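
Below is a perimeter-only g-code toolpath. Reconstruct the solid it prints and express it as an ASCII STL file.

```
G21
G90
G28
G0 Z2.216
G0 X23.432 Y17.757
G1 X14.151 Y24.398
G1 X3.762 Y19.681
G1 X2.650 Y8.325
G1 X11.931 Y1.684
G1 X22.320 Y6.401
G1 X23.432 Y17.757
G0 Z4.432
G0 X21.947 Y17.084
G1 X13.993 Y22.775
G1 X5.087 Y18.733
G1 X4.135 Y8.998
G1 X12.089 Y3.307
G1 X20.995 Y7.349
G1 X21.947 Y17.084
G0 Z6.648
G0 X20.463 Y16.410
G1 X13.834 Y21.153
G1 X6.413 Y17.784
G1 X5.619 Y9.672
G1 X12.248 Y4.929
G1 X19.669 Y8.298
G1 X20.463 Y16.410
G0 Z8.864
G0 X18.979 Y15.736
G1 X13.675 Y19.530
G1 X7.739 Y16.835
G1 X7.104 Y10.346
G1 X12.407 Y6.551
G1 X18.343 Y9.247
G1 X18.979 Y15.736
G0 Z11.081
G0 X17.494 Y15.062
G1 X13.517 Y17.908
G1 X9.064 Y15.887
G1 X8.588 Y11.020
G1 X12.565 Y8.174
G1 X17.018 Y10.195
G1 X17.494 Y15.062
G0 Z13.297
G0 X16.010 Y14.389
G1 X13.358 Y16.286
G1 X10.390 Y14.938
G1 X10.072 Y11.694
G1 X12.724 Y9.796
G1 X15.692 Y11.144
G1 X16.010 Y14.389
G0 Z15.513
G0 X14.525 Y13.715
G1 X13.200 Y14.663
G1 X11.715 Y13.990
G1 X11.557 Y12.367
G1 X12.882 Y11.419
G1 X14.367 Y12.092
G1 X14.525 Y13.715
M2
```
solid part
  facet normal 0.0000 0.0000 -1.0000
    outer loop
      vertex 2.436 20.630 0.000
      vertex 14.310 26.020 0.000
      vertex 24.916 18.431 0.000
    endloop
  endfacet
  facet normal 0.0000 0.0000 -1.0000
    outer loop
      vertex 1.166 7.651 0.000
      vertex 2.436 20.630 0.000
      vertex 24.916 18.431 0.000
    endloop
  endfacet
  facet normal 0.0000 0.0000 -1.0000
    outer loop
      vertex 11.772 0.062 0.000
      vertex 1.166 7.651 0.000
      vertex 24.916 18.431 0.000
    endloop
  endfacet
  facet normal 0.0000 0.0000 -1.0000
    outer loop
      vertex 23.646 5.452 0.000
      vertex 11.772 0.062 0.000
      vertex 24.916 18.431 0.000
    endloop
  endfacet
  facet normal 0.4908 0.6859 0.5373
    outer loop
      vertex 24.916 18.431 0.000
      vertex 14.310 26.020 0.000
      vertex 13.041 13.041 17.729
    endloop
  endfacet
  facet normal -0.3486 0.7680 0.5373
    outer loop
      vertex 14.310 26.020 0.000
      vertex 2.436 20.630 0.000
      vertex 13.041 13.041 17.729
    endloop
  endfacet
  facet normal -0.8394 0.0821 0.5373
    outer loop
      vertex 2.436 20.630 0.000
      vertex 1.166 7.651 0.000
      vertex 13.041 13.041 17.729
    endloop
  endfacet
  facet normal -0.4908 -0.6859 0.5373
    outer loop
      vertex 1.166 7.651 0.000
      vertex 11.772 0.062 0.000
      vertex 13.041 13.041 17.729
    endloop
  endfacet
  facet normal 0.3486 -0.7680 0.5373
    outer loop
      vertex 11.772 0.062 0.000
      vertex 23.646 5.452 0.000
      vertex 13.041 13.041 17.729
    endloop
  endfacet
  facet normal 0.8394 -0.0821 0.5373
    outer loop
      vertex 23.646 5.452 0.000
      vertex 24.916 18.431 0.000
      vertex 13.041 13.041 17.729
    endloop
  endfacet
endsolid part

The G0 Z moves step by Δz≈2.216 mm. The G1 loops shrink linearly with z, so the solid tapers from its base footprint up to z≈17.7. Closing with a flat bottom cap and the tapered top and triangulating gives 10 facets — a regular 6-sided pyramid, base circumscribed radius ≈ 13 mm, apex at z ≈ 17.7 mm.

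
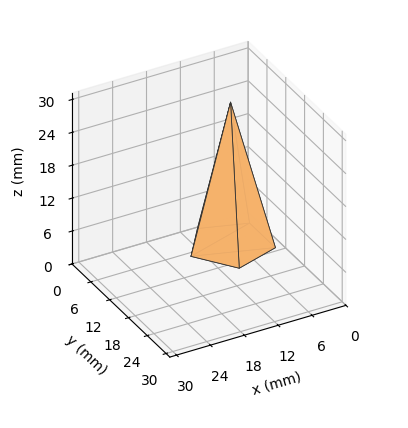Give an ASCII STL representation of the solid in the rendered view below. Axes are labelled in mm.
Reading the render: the shape is a regular 5-sided pyramid, base circumscribed radius ≈ 7 mm, apex at z ≈ 26 mm (dimensions read to the nearest mm from the axis ticks). For the STL, each face is triangulated and given an outward normal.

solid part
  facet normal 0.0000 0.0000 -1.0000
    outer loop
      vertex 1.337 11.114 0.000
      vertex 9.163 13.657 0.000
      vertex 14.000 7.000 0.000
    endloop
  endfacet
  facet normal 0.0000 0.0000 -1.0000
    outer loop
      vertex 1.337 2.886 0.000
      vertex 1.337 11.114 0.000
      vertex 14.000 7.000 0.000
    endloop
  endfacet
  facet normal 0.0000 0.0000 -1.0000
    outer loop
      vertex 9.163 0.343 0.000
      vertex 1.337 2.886 0.000
      vertex 14.000 7.000 0.000
    endloop
  endfacet
  facet normal 0.7905 0.5744 0.2128
    outer loop
      vertex 14.000 7.000 0.000
      vertex 9.163 13.657 0.000
      vertex 7.000 7.000 26.000
    endloop
  endfacet
  facet normal -0.3020 0.9293 0.2128
    outer loop
      vertex 9.163 13.657 0.000
      vertex 1.337 11.114 0.000
      vertex 7.000 7.000 26.000
    endloop
  endfacet
  facet normal -0.9771 0.0000 0.2128
    outer loop
      vertex 1.337 11.114 0.000
      vertex 1.337 2.886 0.000
      vertex 7.000 7.000 26.000
    endloop
  endfacet
  facet normal -0.3020 -0.9293 0.2128
    outer loop
      vertex 1.337 2.886 0.000
      vertex 9.163 0.343 0.000
      vertex 7.000 7.000 26.000
    endloop
  endfacet
  facet normal 0.7905 -0.5744 0.2128
    outer loop
      vertex 9.163 0.343 0.000
      vertex 14.000 7.000 0.000
      vertex 7.000 7.000 26.000
    endloop
  endfacet
endsolid part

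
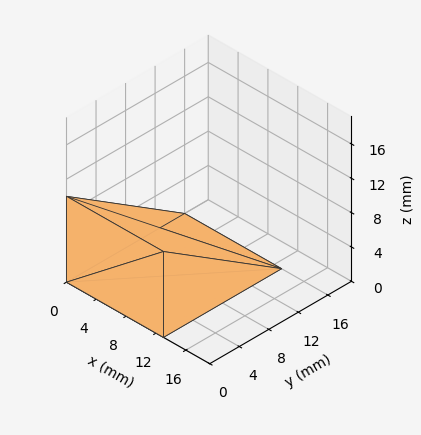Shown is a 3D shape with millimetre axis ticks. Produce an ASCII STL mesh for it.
Reading the render: the shape is a wedge (ramp): 13 × 16 mm base, rising to 10 mm along the y=0 edge and sloping linearly to z=0 at y=16 (dimensions read to the nearest mm from the axis ticks). For the STL, each face is triangulated and given an outward normal.

solid part
  facet normal 0.0000 0.0000 -1.0000
    outer loop
      vertex 13.00 16.00 0.00
      vertex 13.00 0.00 0.00
      vertex 0.00 0.00 0.00
    endloop
  endfacet
  facet normal 0.0000 0.0000 -1.0000
    outer loop
      vertex 0.00 16.00 0.00
      vertex 13.00 16.00 0.00
      vertex 0.00 0.00 0.00
    endloop
  endfacet
  facet normal 0.0000 -1.0000 0.0000
    outer loop
      vertex 0.00 0.00 0.00
      vertex 13.00 0.00 0.00
      vertex 13.00 0.00 10.00
    endloop
  endfacet
  facet normal 0.0000 -1.0000 0.0000
    outer loop
      vertex 0.00 0.00 0.00
      vertex 13.00 0.00 10.00
      vertex 0.00 0.00 10.00
    endloop
  endfacet
  facet normal 0.0000 0.5300 0.8480
    outer loop
      vertex 0.00 0.00 10.00
      vertex 13.00 0.00 10.00
      vertex 13.00 16.00 0.00
    endloop
  endfacet
  facet normal 0.0000 0.5300 0.8480
    outer loop
      vertex 0.00 0.00 10.00
      vertex 13.00 16.00 0.00
      vertex 0.00 16.00 0.00
    endloop
  endfacet
  facet normal -1.0000 0.0000 0.0000
    outer loop
      vertex 0.00 0.00 10.00
      vertex 0.00 16.00 0.00
      vertex 0.00 0.00 0.00
    endloop
  endfacet
  facet normal 1.0000 0.0000 0.0000
    outer loop
      vertex 13.00 0.00 0.00
      vertex 13.00 16.00 0.00
      vertex 13.00 0.00 10.00
    endloop
  endfacet
endsolid part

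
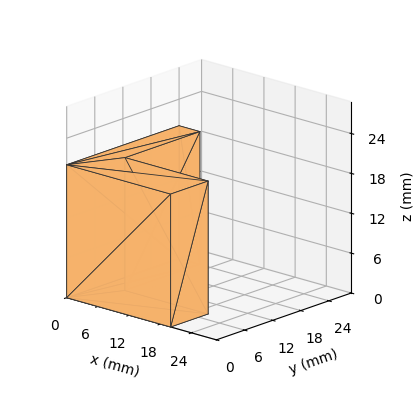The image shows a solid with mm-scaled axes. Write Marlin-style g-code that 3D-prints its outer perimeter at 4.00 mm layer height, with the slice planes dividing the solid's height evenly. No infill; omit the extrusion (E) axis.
Reading the render: the shape is an L-shaped prism: outer 20 × 24 mm, arm thicknesses ≈ 8 mm (horizontal) and 4 mm (vertical), extruded 20 mm in z (dimensions read to the nearest mm from the axis ticks). For the g-code, the solid's height is divided into equal slices at the stated Δz and each level perimeter traced with G1 moves after a G0 lift.

; perimeter-only toolpath
G21 ; units = mm
G90 ; absolute positioning
G28 ; home
; layer 1
G0 Z4.00
G0 X0.00 Y0.00
G1 X20.00 Y0.00
G1 X20.00 Y8.00
G1 X4.00 Y8.00
G1 X4.00 Y24.00
G1 X0.00 Y24.00
G1 X0.00 Y0.00
; layer 2
G0 Z8.00
G0 X0.00 Y0.00
G1 X20.00 Y0.00
G1 X20.00 Y8.00
G1 X4.00 Y8.00
G1 X4.00 Y24.00
G1 X0.00 Y24.00
G1 X0.00 Y0.00
; layer 3
G0 Z12.00
G0 X0.00 Y0.00
G1 X20.00 Y0.00
G1 X20.00 Y8.00
G1 X4.00 Y8.00
G1 X4.00 Y24.00
G1 X0.00 Y24.00
G1 X0.00 Y0.00
; layer 4
G0 Z16.00
G0 X0.00 Y0.00
G1 X20.00 Y0.00
G1 X20.00 Y8.00
G1 X4.00 Y8.00
G1 X4.00 Y24.00
G1 X0.00 Y24.00
G1 X0.00 Y0.00
; layer 5
G0 Z20.00
G0 X0.00 Y0.00
G1 X20.00 Y0.00
G1 X20.00 Y8.00
G1 X4.00 Y8.00
G1 X4.00 Y24.00
G1 X0.00 Y24.00
G1 X0.00 Y0.00
M2 ; end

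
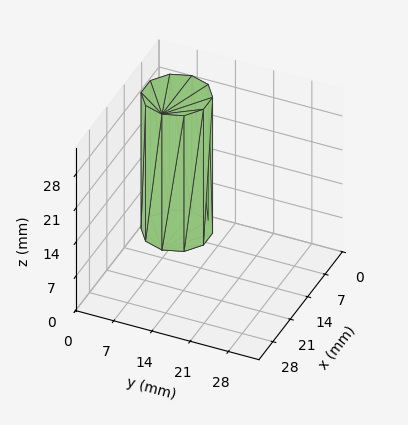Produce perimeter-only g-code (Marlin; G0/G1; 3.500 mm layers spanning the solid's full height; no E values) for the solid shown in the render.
Reading the render: the shape is a regular 10-sided prism (a cylinder approximated with 10 flat sides), circumscribed radius ≈ 6 mm, height ≈ 28 mm (dimensions read to the nearest mm from the axis ticks). For the g-code, the solid's height is divided into equal slices at the stated Δz and each level perimeter traced with G1 moves after a G0 lift.

; perimeter-only toolpath
G21 ; units = mm
G90 ; absolute positioning
G28 ; home
; layer 1
G0 Z3.500
G0 X12.000 Y6.000
G1 X10.854 Y9.527
G1 X7.854 Y11.706
G1 X4.146 Y11.706
G1 X1.146 Y9.527
G1 X0.000 Y6.000
G1 X1.146 Y2.473
G1 X4.146 Y0.294
G1 X7.854 Y0.294
G1 X10.854 Y2.473
G1 X12.000 Y6.000
; layer 2
G0 Z7.000
G0 X12.000 Y6.000
G1 X10.854 Y9.527
G1 X7.854 Y11.706
G1 X4.146 Y11.706
G1 X1.146 Y9.527
G1 X0.000 Y6.000
G1 X1.146 Y2.473
G1 X4.146 Y0.294
G1 X7.854 Y0.294
G1 X10.854 Y2.473
G1 X12.000 Y6.000
; layer 3
G0 Z10.500
G0 X12.000 Y6.000
G1 X10.854 Y9.527
G1 X7.854 Y11.706
G1 X4.146 Y11.706
G1 X1.146 Y9.527
G1 X0.000 Y6.000
G1 X1.146 Y2.473
G1 X4.146 Y0.294
G1 X7.854 Y0.294
G1 X10.854 Y2.473
G1 X12.000 Y6.000
; layer 4
G0 Z14.000
G0 X12.000 Y6.000
G1 X10.854 Y9.527
G1 X7.854 Y11.706
G1 X4.146 Y11.706
G1 X1.146 Y9.527
G1 X0.000 Y6.000
G1 X1.146 Y2.473
G1 X4.146 Y0.294
G1 X7.854 Y0.294
G1 X10.854 Y2.473
G1 X12.000 Y6.000
; layer 5
G0 Z17.500
G0 X12.000 Y6.000
G1 X10.854 Y9.527
G1 X7.854 Y11.706
G1 X4.146 Y11.706
G1 X1.146 Y9.527
G1 X0.000 Y6.000
G1 X1.146 Y2.473
G1 X4.146 Y0.294
G1 X7.854 Y0.294
G1 X10.854 Y2.473
G1 X12.000 Y6.000
; layer 6
G0 Z21.000
G0 X12.000 Y6.000
G1 X10.854 Y9.527
G1 X7.854 Y11.706
G1 X4.146 Y11.706
G1 X1.146 Y9.527
G1 X0.000 Y6.000
G1 X1.146 Y2.473
G1 X4.146 Y0.294
G1 X7.854 Y0.294
G1 X10.854 Y2.473
G1 X12.000 Y6.000
; layer 7
G0 Z24.500
G0 X12.000 Y6.000
G1 X10.854 Y9.527
G1 X7.854 Y11.706
G1 X4.146 Y11.706
G1 X1.146 Y9.527
G1 X0.000 Y6.000
G1 X1.146 Y2.473
G1 X4.146 Y0.294
G1 X7.854 Y0.294
G1 X10.854 Y2.473
G1 X12.000 Y6.000
; layer 8
G0 Z28.000
G0 X12.000 Y6.000
G1 X10.854 Y9.527
G1 X7.854 Y11.706
G1 X4.146 Y11.706
G1 X1.146 Y9.527
G1 X0.000 Y6.000
G1 X1.146 Y2.473
G1 X4.146 Y0.294
G1 X7.854 Y0.294
G1 X10.854 Y2.473
G1 X12.000 Y6.000
M2 ; end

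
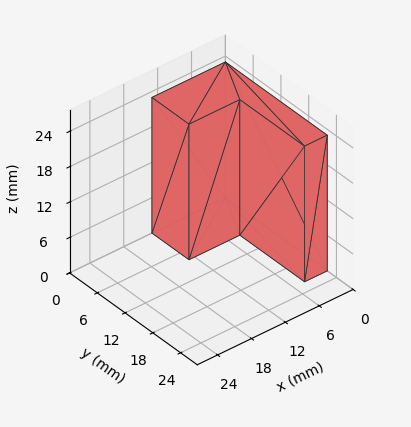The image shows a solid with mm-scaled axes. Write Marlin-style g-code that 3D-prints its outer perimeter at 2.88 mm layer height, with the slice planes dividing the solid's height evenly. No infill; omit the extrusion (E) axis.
Reading the render: the shape is an L-shaped prism: outer 13 × 22 mm, arm thicknesses ≈ 8 mm (horizontal) and 4 mm (vertical), extruded 23 mm in z (dimensions read to the nearest mm from the axis ticks). For the g-code, the solid's height is divided into equal slices at the stated Δz and each level perimeter traced with G1 moves after a G0 lift.

; perimeter-only toolpath
G21 ; units = mm
G90 ; absolute positioning
G28 ; home
; layer 1
G0 Z2.88
G0 X0.00 Y0.00
G1 X13.00 Y0.00
G1 X13.00 Y8.00
G1 X4.00 Y8.00
G1 X4.00 Y22.00
G1 X0.00 Y22.00
G1 X0.00 Y0.00
; layer 2
G0 Z5.75
G0 X0.00 Y0.00
G1 X13.00 Y0.00
G1 X13.00 Y8.00
G1 X4.00 Y8.00
G1 X4.00 Y22.00
G1 X0.00 Y22.00
G1 X0.00 Y0.00
; layer 3
G0 Z8.62
G0 X0.00 Y0.00
G1 X13.00 Y0.00
G1 X13.00 Y8.00
G1 X4.00 Y8.00
G1 X4.00 Y22.00
G1 X0.00 Y22.00
G1 X0.00 Y0.00
; layer 4
G0 Z11.50
G0 X0.00 Y0.00
G1 X13.00 Y0.00
G1 X13.00 Y8.00
G1 X4.00 Y8.00
G1 X4.00 Y22.00
G1 X0.00 Y22.00
G1 X0.00 Y0.00
; layer 5
G0 Z14.38
G0 X0.00 Y0.00
G1 X13.00 Y0.00
G1 X13.00 Y8.00
G1 X4.00 Y8.00
G1 X4.00 Y22.00
G1 X0.00 Y22.00
G1 X0.00 Y0.00
; layer 6
G0 Z17.25
G0 X0.00 Y0.00
G1 X13.00 Y0.00
G1 X13.00 Y8.00
G1 X4.00 Y8.00
G1 X4.00 Y22.00
G1 X0.00 Y22.00
G1 X0.00 Y0.00
; layer 7
G0 Z20.12
G0 X0.00 Y0.00
G1 X13.00 Y0.00
G1 X13.00 Y8.00
G1 X4.00 Y8.00
G1 X4.00 Y22.00
G1 X0.00 Y22.00
G1 X0.00 Y0.00
; layer 8
G0 Z23.00
G0 X0.00 Y0.00
G1 X13.00 Y0.00
G1 X13.00 Y8.00
G1 X4.00 Y8.00
G1 X4.00 Y22.00
G1 X0.00 Y22.00
G1 X0.00 Y0.00
M2 ; end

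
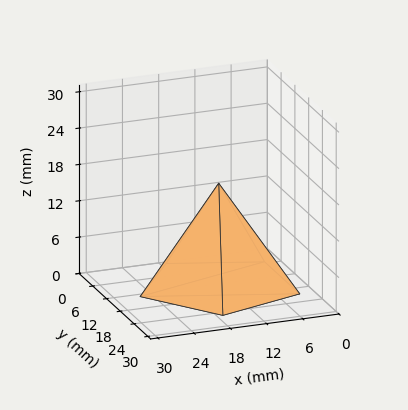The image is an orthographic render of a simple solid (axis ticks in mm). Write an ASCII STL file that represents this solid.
Reading the render: the shape is a regular 5-sided pyramid, base circumscribed radius ≈ 13 mm, apex at z ≈ 17 mm (dimensions read to the nearest mm from the axis ticks). For the STL, each face is triangulated and given an outward normal.

solid part
  facet normal 0.0000 0.0000 -1.0000
    outer loop
      vertex 2.483 20.641 0.000
      vertex 17.017 25.364 0.000
      vertex 26.000 13.000 0.000
    endloop
  endfacet
  facet normal 0.0000 0.0000 -1.0000
    outer loop
      vertex 2.483 5.359 0.000
      vertex 2.483 20.641 0.000
      vertex 26.000 13.000 0.000
    endloop
  endfacet
  facet normal 0.0000 0.0000 -1.0000
    outer loop
      vertex 17.017 0.636 0.000
      vertex 2.483 5.359 0.000
      vertex 26.000 13.000 0.000
    endloop
  endfacet
  facet normal 0.6880 0.4999 0.5261
    outer loop
      vertex 26.000 13.000 0.000
      vertex 17.017 25.364 0.000
      vertex 13.000 13.000 17.000
    endloop
  endfacet
  facet normal -0.2628 0.8088 0.5261
    outer loop
      vertex 17.017 25.364 0.000
      vertex 2.483 20.641 0.000
      vertex 13.000 13.000 17.000
    endloop
  endfacet
  facet normal -0.8504 0.0000 0.5261
    outer loop
      vertex 2.483 20.641 0.000
      vertex 2.483 5.359 0.000
      vertex 13.000 13.000 17.000
    endloop
  endfacet
  facet normal -0.2628 -0.8088 0.5261
    outer loop
      vertex 2.483 5.359 0.000
      vertex 17.017 0.636 0.000
      vertex 13.000 13.000 17.000
    endloop
  endfacet
  facet normal 0.6880 -0.4999 0.5261
    outer loop
      vertex 17.017 0.636 0.000
      vertex 26.000 13.000 0.000
      vertex 13.000 13.000 17.000
    endloop
  endfacet
endsolid part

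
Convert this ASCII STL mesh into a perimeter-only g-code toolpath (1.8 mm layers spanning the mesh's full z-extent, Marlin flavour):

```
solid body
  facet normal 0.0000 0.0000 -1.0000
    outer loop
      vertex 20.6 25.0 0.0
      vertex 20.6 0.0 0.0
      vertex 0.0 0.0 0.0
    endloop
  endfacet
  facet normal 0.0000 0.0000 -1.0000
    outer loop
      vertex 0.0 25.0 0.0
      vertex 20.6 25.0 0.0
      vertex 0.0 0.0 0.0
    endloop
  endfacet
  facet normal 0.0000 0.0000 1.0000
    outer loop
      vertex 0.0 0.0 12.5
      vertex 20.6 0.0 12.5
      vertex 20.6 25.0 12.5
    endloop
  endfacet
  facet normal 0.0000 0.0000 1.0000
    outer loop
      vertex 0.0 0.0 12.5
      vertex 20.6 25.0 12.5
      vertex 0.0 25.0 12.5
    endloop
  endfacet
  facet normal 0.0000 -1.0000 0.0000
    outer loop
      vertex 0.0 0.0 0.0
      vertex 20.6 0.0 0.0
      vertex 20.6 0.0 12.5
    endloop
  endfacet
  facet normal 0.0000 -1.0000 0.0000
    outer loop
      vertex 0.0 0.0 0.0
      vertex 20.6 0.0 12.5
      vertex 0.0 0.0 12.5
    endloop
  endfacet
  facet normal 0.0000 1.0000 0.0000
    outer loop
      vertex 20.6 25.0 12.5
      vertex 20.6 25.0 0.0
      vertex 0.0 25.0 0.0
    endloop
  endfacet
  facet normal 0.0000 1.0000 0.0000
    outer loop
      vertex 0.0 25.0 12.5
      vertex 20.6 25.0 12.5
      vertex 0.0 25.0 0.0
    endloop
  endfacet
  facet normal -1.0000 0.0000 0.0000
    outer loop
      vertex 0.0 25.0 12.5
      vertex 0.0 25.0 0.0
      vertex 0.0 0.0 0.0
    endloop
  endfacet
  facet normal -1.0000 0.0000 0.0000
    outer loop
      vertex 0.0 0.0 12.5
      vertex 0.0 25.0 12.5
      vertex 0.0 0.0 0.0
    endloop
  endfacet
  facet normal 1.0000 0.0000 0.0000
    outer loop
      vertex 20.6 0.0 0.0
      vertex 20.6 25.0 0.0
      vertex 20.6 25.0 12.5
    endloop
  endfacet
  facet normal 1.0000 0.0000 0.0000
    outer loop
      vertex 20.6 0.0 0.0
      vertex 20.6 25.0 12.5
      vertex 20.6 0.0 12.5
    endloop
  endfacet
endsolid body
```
; perimeter-only toolpath
G21 ; units = mm
G90 ; absolute positioning
G28 ; home
; layer 1
G0 Z1.8
G0 X0.0 Y0.0
G1 X20.6 Y0.0
G1 X20.6 Y25.0
G1 X0.0 Y25.0
G1 X0.0 Y0.0
; layer 2
G0 Z3.6
G0 X0.0 Y0.0
G1 X20.6 Y0.0
G1 X20.6 Y25.0
G1 X0.0 Y25.0
G1 X0.0 Y0.0
; layer 3
G0 Z5.4
G0 X0.0 Y0.0
G1 X20.6 Y0.0
G1 X20.6 Y25.0
G1 X0.0 Y25.0
G1 X0.0 Y0.0
; layer 4
G0 Z7.1
G0 X0.0 Y0.0
G1 X20.6 Y0.0
G1 X20.6 Y25.0
G1 X0.0 Y25.0
G1 X0.0 Y0.0
; layer 5
G0 Z8.9
G0 X0.0 Y0.0
G1 X20.6 Y0.0
G1 X20.6 Y25.0
G1 X0.0 Y25.0
G1 X0.0 Y0.0
; layer 6
G0 Z10.7
G0 X0.0 Y0.0
G1 X20.6 Y0.0
G1 X20.6 Y25.0
G1 X0.0 Y25.0
G1 X0.0 Y0.0
; layer 7
G0 Z12.5
G0 X0.0 Y0.0
G1 X20.6 Y0.0
G1 X20.6 Y25.0
G1 X0.0 Y25.0
G1 X0.0 Y0.0
M2 ; end

The solid is a rectangular box, roughly 20.6 × 25 mm footprint and 12.5 mm tall. Slicing at Δz = 1.8 mm — 7 equal slices spanning the solid's height, so layer i sits at z = i·h/7 — gives 7 non-empty perimeters. Each is a 4-segment closed polygon; G0 lifts to the layer z and rapids to the start vertex, then G1 traces the edges.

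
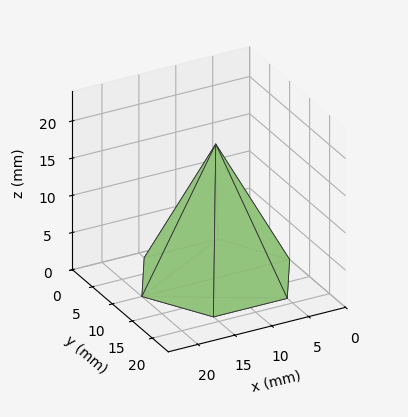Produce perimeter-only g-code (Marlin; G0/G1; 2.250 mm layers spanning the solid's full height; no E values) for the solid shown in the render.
Reading the render: the shape is a regular 6-sided pyramid, base circumscribed radius ≈ 10 mm, apex at z ≈ 18 mm (dimensions read to the nearest mm from the axis ticks). For the g-code, the solid's height is divided into equal slices at the stated Δz and each level perimeter traced with G1 moves after a G0 lift.

; perimeter-only toolpath
G21 ; units = mm
G90 ; absolute positioning
G28 ; home
; layer 1
G0 Z2.250
G0 X18.750 Y10.000
G1 X14.375 Y17.578
G1 X5.625 Y17.578
G1 X1.250 Y10.000
G1 X5.625 Y2.423
G1 X14.375 Y2.423
G1 X18.750 Y10.000
; layer 2
G0 Z4.500
G0 X17.500 Y10.000
G1 X13.750 Y16.495
G1 X6.250 Y16.495
G1 X2.500 Y10.000
G1 X6.250 Y3.505
G1 X13.750 Y3.505
G1 X17.500 Y10.000
; layer 3
G0 Z6.750
G0 X16.250 Y10.000
G1 X13.125 Y15.412
G1 X6.875 Y15.412
G1 X3.750 Y10.000
G1 X6.875 Y4.588
G1 X13.125 Y4.588
G1 X16.250 Y10.000
; layer 4
G0 Z9.000
G0 X15.000 Y10.000
G1 X12.500 Y14.330
G1 X7.500 Y14.330
G1 X5.000 Y10.000
G1 X7.500 Y5.670
G1 X12.500 Y5.670
G1 X15.000 Y10.000
; layer 5
G0 Z11.250
G0 X13.750 Y10.000
G1 X11.875 Y13.248
G1 X8.125 Y13.248
G1 X6.250 Y10.000
G1 X8.125 Y6.753
G1 X11.875 Y6.753
G1 X13.750 Y10.000
; layer 6
G0 Z13.500
G0 X12.500 Y10.000
G1 X11.250 Y12.165
G1 X8.750 Y12.165
G1 X7.500 Y10.000
G1 X8.750 Y7.835
G1 X11.250 Y7.835
G1 X12.500 Y10.000
; layer 7
G0 Z15.750
G0 X11.250 Y10.000
G1 X10.625 Y11.082
G1 X9.375 Y11.082
G1 X8.750 Y10.000
G1 X9.375 Y8.918
G1 X10.625 Y8.918
G1 X11.250 Y10.000
M2 ; end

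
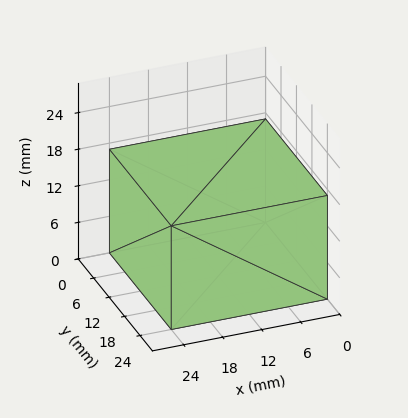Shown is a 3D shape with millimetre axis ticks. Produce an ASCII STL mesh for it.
Reading the render: the shape is a rectangular box, roughly 24 × 24 mm footprint and 17 mm tall (dimensions read to the nearest mm from the axis ticks). For the STL, each face is triangulated and given an outward normal.

solid part
  facet normal 0.0000 0.0000 -1.0000
    outer loop
      vertex 24.00 24.00 0.00
      vertex 24.00 0.00 0.00
      vertex 0.00 0.00 0.00
    endloop
  endfacet
  facet normal 0.0000 0.0000 -1.0000
    outer loop
      vertex 0.00 24.00 0.00
      vertex 24.00 24.00 0.00
      vertex 0.00 0.00 0.00
    endloop
  endfacet
  facet normal 0.0000 0.0000 1.0000
    outer loop
      vertex 0.00 0.00 17.00
      vertex 24.00 0.00 17.00
      vertex 24.00 24.00 17.00
    endloop
  endfacet
  facet normal 0.0000 0.0000 1.0000
    outer loop
      vertex 0.00 0.00 17.00
      vertex 24.00 24.00 17.00
      vertex 0.00 24.00 17.00
    endloop
  endfacet
  facet normal 0.0000 -1.0000 0.0000
    outer loop
      vertex 0.00 0.00 0.00
      vertex 24.00 0.00 0.00
      vertex 24.00 0.00 17.00
    endloop
  endfacet
  facet normal 0.0000 -1.0000 0.0000
    outer loop
      vertex 0.00 0.00 0.00
      vertex 24.00 0.00 17.00
      vertex 0.00 0.00 17.00
    endloop
  endfacet
  facet normal 0.0000 1.0000 0.0000
    outer loop
      vertex 24.00 24.00 17.00
      vertex 24.00 24.00 0.00
      vertex 0.00 24.00 0.00
    endloop
  endfacet
  facet normal 0.0000 1.0000 0.0000
    outer loop
      vertex 0.00 24.00 17.00
      vertex 24.00 24.00 17.00
      vertex 0.00 24.00 0.00
    endloop
  endfacet
  facet normal -1.0000 0.0000 0.0000
    outer loop
      vertex 0.00 24.00 17.00
      vertex 0.00 24.00 0.00
      vertex 0.00 0.00 0.00
    endloop
  endfacet
  facet normal -1.0000 0.0000 0.0000
    outer loop
      vertex 0.00 0.00 17.00
      vertex 0.00 24.00 17.00
      vertex 0.00 0.00 0.00
    endloop
  endfacet
  facet normal 1.0000 0.0000 0.0000
    outer loop
      vertex 24.00 0.00 0.00
      vertex 24.00 24.00 0.00
      vertex 24.00 24.00 17.00
    endloop
  endfacet
  facet normal 1.0000 0.0000 0.0000
    outer loop
      vertex 24.00 0.00 0.00
      vertex 24.00 24.00 17.00
      vertex 24.00 0.00 17.00
    endloop
  endfacet
endsolid part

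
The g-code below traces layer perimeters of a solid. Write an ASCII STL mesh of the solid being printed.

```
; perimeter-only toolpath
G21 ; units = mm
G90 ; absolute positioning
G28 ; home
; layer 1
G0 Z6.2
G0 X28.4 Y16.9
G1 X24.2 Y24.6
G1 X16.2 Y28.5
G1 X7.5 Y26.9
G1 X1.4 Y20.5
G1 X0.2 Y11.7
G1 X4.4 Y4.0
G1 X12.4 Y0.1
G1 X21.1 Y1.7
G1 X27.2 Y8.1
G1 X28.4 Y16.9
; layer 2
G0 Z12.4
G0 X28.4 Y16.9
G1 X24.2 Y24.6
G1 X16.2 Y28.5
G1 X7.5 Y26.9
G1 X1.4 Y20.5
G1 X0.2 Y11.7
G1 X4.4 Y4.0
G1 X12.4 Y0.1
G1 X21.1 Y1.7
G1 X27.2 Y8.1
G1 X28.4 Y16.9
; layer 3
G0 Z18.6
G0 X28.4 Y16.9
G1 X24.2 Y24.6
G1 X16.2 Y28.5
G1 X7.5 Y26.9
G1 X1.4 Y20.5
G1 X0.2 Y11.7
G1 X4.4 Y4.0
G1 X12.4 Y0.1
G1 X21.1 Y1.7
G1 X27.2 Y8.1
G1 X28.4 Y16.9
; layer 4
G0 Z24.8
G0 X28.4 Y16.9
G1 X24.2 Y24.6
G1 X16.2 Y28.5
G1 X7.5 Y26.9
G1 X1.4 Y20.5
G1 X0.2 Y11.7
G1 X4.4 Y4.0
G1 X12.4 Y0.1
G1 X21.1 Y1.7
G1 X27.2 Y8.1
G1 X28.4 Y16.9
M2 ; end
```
solid part
  facet normal 0.0000 0.0000 -1.0000
    outer loop
      vertex 16.2 28.5 0.0
      vertex 24.2 24.6 0.0
      vertex 28.4 16.9 0.0
    endloop
  endfacet
  facet normal 0.0000 0.0000 -1.0000
    outer loop
      vertex 7.5 26.9 0.0
      vertex 16.2 28.5 0.0
      vertex 28.4 16.9 0.0
    endloop
  endfacet
  facet normal 0.0000 0.0000 -1.0000
    outer loop
      vertex 1.4 20.5 0.0
      vertex 7.5 26.9 0.0
      vertex 28.4 16.9 0.0
    endloop
  endfacet
  facet normal 0.0000 0.0000 -1.0000
    outer loop
      vertex 0.2 11.7 0.0
      vertex 1.4 20.5 0.0
      vertex 28.4 16.9 0.0
    endloop
  endfacet
  facet normal 0.0000 0.0000 -1.0000
    outer loop
      vertex 4.4 4.0 0.0
      vertex 0.2 11.7 0.0
      vertex 28.4 16.9 0.0
    endloop
  endfacet
  facet normal 0.0000 0.0000 -1.0000
    outer loop
      vertex 12.4 0.1 0.0
      vertex 4.4 4.0 0.0
      vertex 28.4 16.9 0.0
    endloop
  endfacet
  facet normal 0.0000 0.0000 -1.0000
    outer loop
      vertex 21.1 1.7 0.0
      vertex 12.4 0.1 0.0
      vertex 28.4 16.9 0.0
    endloop
  endfacet
  facet normal 0.0000 0.0000 -1.0000
    outer loop
      vertex 27.2 8.1 0.0
      vertex 21.1 1.7 0.0
      vertex 28.4 16.9 0.0
    endloop
  endfacet
  facet normal 0.0000 0.0000 1.0000
    outer loop
      vertex 28.4 16.9 24.8
      vertex 24.2 24.6 24.8
      vertex 16.2 28.5 24.8
    endloop
  endfacet
  facet normal 0.0000 0.0000 1.0000
    outer loop
      vertex 28.4 16.9 24.8
      vertex 16.2 28.5 24.8
      vertex 7.5 26.9 24.8
    endloop
  endfacet
  facet normal 0.0000 0.0000 1.0000
    outer loop
      vertex 28.4 16.9 24.8
      vertex 7.5 26.9 24.8
      vertex 1.4 20.5 24.8
    endloop
  endfacet
  facet normal 0.0000 0.0000 1.0000
    outer loop
      vertex 28.4 16.9 24.8
      vertex 1.4 20.5 24.8
      vertex 0.2 11.7 24.8
    endloop
  endfacet
  facet normal 0.0000 0.0000 1.0000
    outer loop
      vertex 28.4 16.9 24.8
      vertex 0.2 11.7 24.8
      vertex 4.4 4.0 24.8
    endloop
  endfacet
  facet normal 0.0000 0.0000 1.0000
    outer loop
      vertex 28.4 16.9 24.8
      vertex 4.4 4.0 24.8
      vertex 12.4 0.1 24.8
    endloop
  endfacet
  facet normal 0.0000 0.0000 1.0000
    outer loop
      vertex 28.4 16.9 24.8
      vertex 12.4 0.1 24.8
      vertex 21.1 1.7 24.8
    endloop
  endfacet
  facet normal 0.0000 0.0000 1.0000
    outer loop
      vertex 28.4 16.9 24.8
      vertex 21.1 1.7 24.8
      vertex 27.2 8.1 24.8
    endloop
  endfacet
  facet normal 0.8779 0.4789 0.0000
    outer loop
      vertex 28.4 16.9 0.0
      vertex 24.2 24.6 0.0
      vertex 24.2 24.6 24.8
    endloop
  endfacet
  facet normal 0.8779 0.4789 0.0000
    outer loop
      vertex 28.4 16.9 0.0
      vertex 24.2 24.6 24.8
      vertex 28.4 16.9 24.8
    endloop
  endfacet
  facet normal 0.4382 0.8989 0.0000
    outer loop
      vertex 24.2 24.6 0.0
      vertex 16.2 28.5 0.0
      vertex 16.2 28.5 24.8
    endloop
  endfacet
  facet normal 0.4382 0.8989 0.0000
    outer loop
      vertex 24.2 24.6 0.0
      vertex 16.2 28.5 24.8
      vertex 24.2 24.6 24.8
    endloop
  endfacet
  facet normal -0.1809 0.9835 0.0000
    outer loop
      vertex 16.2 28.5 0.0
      vertex 7.5 26.9 0.0
      vertex 7.5 26.9 24.8
    endloop
  endfacet
  facet normal -0.1809 0.9835 0.0000
    outer loop
      vertex 16.2 28.5 0.0
      vertex 7.5 26.9 24.8
      vertex 16.2 28.5 24.8
    endloop
  endfacet
  facet normal -0.7239 0.6899 0.0000
    outer loop
      vertex 7.5 26.9 0.0
      vertex 1.4 20.5 0.0
      vertex 1.4 20.5 24.8
    endloop
  endfacet
  facet normal -0.7239 0.6899 0.0000
    outer loop
      vertex 7.5 26.9 0.0
      vertex 1.4 20.5 24.8
      vertex 7.5 26.9 24.8
    endloop
  endfacet
  facet normal -0.9908 0.1351 0.0000
    outer loop
      vertex 1.4 20.5 0.0
      vertex 0.2 11.7 0.0
      vertex 0.2 11.7 24.8
    endloop
  endfacet
  facet normal -0.9908 0.1351 0.0000
    outer loop
      vertex 1.4 20.5 0.0
      vertex 0.2 11.7 24.8
      vertex 1.4 20.5 24.8
    endloop
  endfacet
  facet normal -0.8779 -0.4789 0.0000
    outer loop
      vertex 0.2 11.7 0.0
      vertex 4.4 4.0 0.0
      vertex 4.4 4.0 24.8
    endloop
  endfacet
  facet normal -0.8779 -0.4789 0.0000
    outer loop
      vertex 0.2 11.7 0.0
      vertex 4.4 4.0 24.8
      vertex 0.2 11.7 24.8
    endloop
  endfacet
  facet normal -0.4382 -0.8989 0.0000
    outer loop
      vertex 4.4 4.0 0.0
      vertex 12.4 0.1 0.0
      vertex 12.4 0.1 24.8
    endloop
  endfacet
  facet normal -0.4382 -0.8989 0.0000
    outer loop
      vertex 4.4 4.0 0.0
      vertex 12.4 0.1 24.8
      vertex 4.4 4.0 24.8
    endloop
  endfacet
  facet normal 0.1809 -0.9835 0.0000
    outer loop
      vertex 12.4 0.1 0.0
      vertex 21.1 1.7 0.0
      vertex 21.1 1.7 24.8
    endloop
  endfacet
  facet normal 0.1809 -0.9835 0.0000
    outer loop
      vertex 12.4 0.1 0.0
      vertex 21.1 1.7 24.8
      vertex 12.4 0.1 24.8
    endloop
  endfacet
  facet normal 0.7239 -0.6899 0.0000
    outer loop
      vertex 21.1 1.7 0.0
      vertex 27.2 8.1 0.0
      vertex 27.2 8.1 24.8
    endloop
  endfacet
  facet normal 0.7239 -0.6899 0.0000
    outer loop
      vertex 21.1 1.7 0.0
      vertex 27.2 8.1 24.8
      vertex 21.1 1.7 24.8
    endloop
  endfacet
  facet normal 0.9908 -0.1351 0.0000
    outer loop
      vertex 27.2 8.1 0.0
      vertex 28.4 16.9 0.0
      vertex 28.4 16.9 24.8
    endloop
  endfacet
  facet normal 0.9908 -0.1351 0.0000
    outer loop
      vertex 27.2 8.1 0.0
      vertex 28.4 16.9 24.8
      vertex 27.2 8.1 24.8
    endloop
  endfacet
endsolid part

The G0 Z moves step by Δz≈6.2 mm. Every layer's G1 loop is the same polygon, so the solid is a straight extrusion of it from z=0 to z≈24.8. Closing with flat bottom and top caps and triangulating gives 36 facets — a regular 10-sided prism (a cylinder approximated with 10 flat sides), circumscribed radius ≈ 14.3 mm, height ≈ 24.8 mm.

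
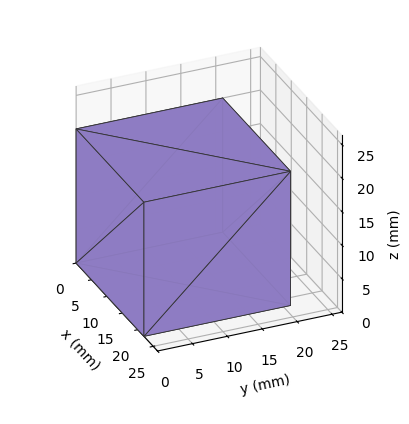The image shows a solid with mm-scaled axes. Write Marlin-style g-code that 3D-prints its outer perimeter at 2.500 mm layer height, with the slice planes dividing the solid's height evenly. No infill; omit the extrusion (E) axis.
Reading the render: the shape is a rectangular box, roughly 22 × 21 mm footprint and 20 mm tall (dimensions read to the nearest mm from the axis ticks). For the g-code, the solid's height is divided into equal slices at the stated Δz and each level perimeter traced with G1 moves after a G0 lift.

; perimeter-only toolpath
G21 ; units = mm
G90 ; absolute positioning
G28 ; home
; layer 1
G0 Z2.500
G0 X0.000 Y0.000
G1 X22.000 Y0.000
G1 X22.000 Y21.000
G1 X0.000 Y21.000
G1 X0.000 Y0.000
; layer 2
G0 Z5.000
G0 X0.000 Y0.000
G1 X22.000 Y0.000
G1 X22.000 Y21.000
G1 X0.000 Y21.000
G1 X0.000 Y0.000
; layer 3
G0 Z7.500
G0 X0.000 Y0.000
G1 X22.000 Y0.000
G1 X22.000 Y21.000
G1 X0.000 Y21.000
G1 X0.000 Y0.000
; layer 4
G0 Z10.000
G0 X0.000 Y0.000
G1 X22.000 Y0.000
G1 X22.000 Y21.000
G1 X0.000 Y21.000
G1 X0.000 Y0.000
; layer 5
G0 Z12.500
G0 X0.000 Y0.000
G1 X22.000 Y0.000
G1 X22.000 Y21.000
G1 X0.000 Y21.000
G1 X0.000 Y0.000
; layer 6
G0 Z15.000
G0 X0.000 Y0.000
G1 X22.000 Y0.000
G1 X22.000 Y21.000
G1 X0.000 Y21.000
G1 X0.000 Y0.000
; layer 7
G0 Z17.500
G0 X0.000 Y0.000
G1 X22.000 Y0.000
G1 X22.000 Y21.000
G1 X0.000 Y21.000
G1 X0.000 Y0.000
; layer 8
G0 Z20.000
G0 X0.000 Y0.000
G1 X22.000 Y0.000
G1 X22.000 Y21.000
G1 X0.000 Y21.000
G1 X0.000 Y0.000
M2 ; end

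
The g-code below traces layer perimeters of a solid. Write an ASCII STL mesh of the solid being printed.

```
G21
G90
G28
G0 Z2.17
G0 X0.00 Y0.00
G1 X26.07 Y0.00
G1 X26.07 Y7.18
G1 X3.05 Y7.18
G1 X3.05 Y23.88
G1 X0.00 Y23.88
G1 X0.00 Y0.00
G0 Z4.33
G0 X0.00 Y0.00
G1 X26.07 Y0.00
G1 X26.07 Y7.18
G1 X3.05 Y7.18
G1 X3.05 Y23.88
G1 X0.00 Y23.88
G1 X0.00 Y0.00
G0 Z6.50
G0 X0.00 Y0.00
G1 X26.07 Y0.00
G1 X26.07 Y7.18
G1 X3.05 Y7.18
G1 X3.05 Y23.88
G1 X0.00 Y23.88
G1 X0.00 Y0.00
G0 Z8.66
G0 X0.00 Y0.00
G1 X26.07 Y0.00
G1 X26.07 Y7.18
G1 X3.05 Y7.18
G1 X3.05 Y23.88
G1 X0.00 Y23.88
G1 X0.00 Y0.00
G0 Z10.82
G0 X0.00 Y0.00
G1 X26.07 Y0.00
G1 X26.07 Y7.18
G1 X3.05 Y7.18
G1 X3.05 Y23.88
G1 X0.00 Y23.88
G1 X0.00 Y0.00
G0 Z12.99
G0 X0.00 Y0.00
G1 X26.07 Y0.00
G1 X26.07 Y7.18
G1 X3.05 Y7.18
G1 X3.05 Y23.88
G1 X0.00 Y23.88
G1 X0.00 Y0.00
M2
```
solid part
  facet normal 0.0000 0.0000 -1.0000
    outer loop
      vertex 26.07 7.18 0.00
      vertex 26.07 0.00 0.00
      vertex 0.00 0.00 0.00
    endloop
  endfacet
  facet normal 0.0000 0.0000 -1.0000
    outer loop
      vertex 3.05 7.18 0.00
      vertex 26.07 7.18 0.00
      vertex 0.00 0.00 0.00
    endloop
  endfacet
  facet normal 0.0000 0.0000 -1.0000
    outer loop
      vertex 3.05 23.88 0.00
      vertex 3.05 7.18 0.00
      vertex 0.00 0.00 0.00
    endloop
  endfacet
  facet normal 0.0000 0.0000 -1.0000
    outer loop
      vertex 0.00 23.88 0.00
      vertex 3.05 23.88 0.00
      vertex 0.00 0.00 0.00
    endloop
  endfacet
  facet normal 0.0000 0.0000 1.0000
    outer loop
      vertex 0.00 0.00 12.99
      vertex 26.07 0.00 12.99
      vertex 26.07 7.18 12.99
    endloop
  endfacet
  facet normal 0.0000 0.0000 1.0000
    outer loop
      vertex 0.00 0.00 12.99
      vertex 26.07 7.18 12.99
      vertex 3.05 7.18 12.99
    endloop
  endfacet
  facet normal 0.0000 0.0000 1.0000
    outer loop
      vertex 0.00 0.00 12.99
      vertex 3.05 7.18 12.99
      vertex 3.05 23.88 12.99
    endloop
  endfacet
  facet normal 0.0000 0.0000 1.0000
    outer loop
      vertex 0.00 0.00 12.99
      vertex 3.05 23.88 12.99
      vertex 0.00 23.88 12.99
    endloop
  endfacet
  facet normal 0.0000 -1.0000 0.0000
    outer loop
      vertex 0.00 0.00 0.00
      vertex 26.07 0.00 0.00
      vertex 26.07 0.00 12.99
    endloop
  endfacet
  facet normal 0.0000 -1.0000 0.0000
    outer loop
      vertex 0.00 0.00 0.00
      vertex 26.07 0.00 12.99
      vertex 0.00 0.00 12.99
    endloop
  endfacet
  facet normal 1.0000 0.0000 0.0000
    outer loop
      vertex 26.07 0.00 0.00
      vertex 26.07 7.18 0.00
      vertex 26.07 7.18 12.99
    endloop
  endfacet
  facet normal 1.0000 0.0000 0.0000
    outer loop
      vertex 26.07 0.00 0.00
      vertex 26.07 7.18 12.99
      vertex 26.07 0.00 12.99
    endloop
  endfacet
  facet normal 0.0000 1.0000 0.0000
    outer loop
      vertex 26.07 7.18 0.00
      vertex 3.05 7.18 0.00
      vertex 3.05 7.18 12.99
    endloop
  endfacet
  facet normal 0.0000 1.0000 0.0000
    outer loop
      vertex 26.07 7.18 0.00
      vertex 3.05 7.18 12.99
      vertex 26.07 7.18 12.99
    endloop
  endfacet
  facet normal 1.0000 0.0000 0.0000
    outer loop
      vertex 3.05 7.18 0.00
      vertex 3.05 23.88 0.00
      vertex 3.05 23.88 12.99
    endloop
  endfacet
  facet normal 1.0000 0.0000 0.0000
    outer loop
      vertex 3.05 7.18 0.00
      vertex 3.05 23.88 12.99
      vertex 3.05 7.18 12.99
    endloop
  endfacet
  facet normal 0.0000 1.0000 0.0000
    outer loop
      vertex 3.05 23.88 0.00
      vertex 0.00 23.88 0.00
      vertex 0.00 23.88 12.99
    endloop
  endfacet
  facet normal 0.0000 1.0000 0.0000
    outer loop
      vertex 3.05 23.88 0.00
      vertex 0.00 23.88 12.99
      vertex 3.05 23.88 12.99
    endloop
  endfacet
  facet normal -1.0000 0.0000 0.0000
    outer loop
      vertex 0.00 23.88 0.00
      vertex 0.00 0.00 0.00
      vertex 0.00 0.00 12.99
    endloop
  endfacet
  facet normal -1.0000 0.0000 0.0000
    outer loop
      vertex 0.00 23.88 0.00
      vertex 0.00 0.00 12.99
      vertex 0.00 23.88 12.99
    endloop
  endfacet
endsolid part

The G0 Z moves step by Δz≈2.17 mm. Every layer's G1 loop is the same polygon, so the solid is a straight extrusion of it from z=0 to z≈13. Closing with flat bottom and top caps and triangulating gives 20 facets — an L-shaped prism: outer 26.1 × 23.9 mm, arm thicknesses ≈ 7.18 mm (horizontal) and 3.05 mm (vertical), extruded 13 mm in z.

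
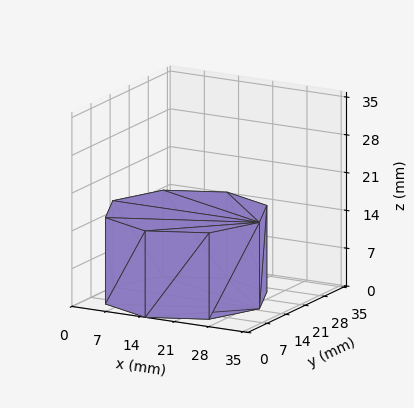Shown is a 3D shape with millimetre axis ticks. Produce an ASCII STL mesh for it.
Reading the render: the shape is a regular 8-sided prism (a cylinder approximated with 8 flat sides), circumscribed radius ≈ 15 mm, height ≈ 16 mm (dimensions read to the nearest mm from the axis ticks). For the STL, each face is triangulated and given an outward normal.

solid part
  facet normal 0.0000 0.0000 -1.0000
    outer loop
      vertex 15.0 30.0 0.0
      vertex 25.6 25.6 0.0
      vertex 30.0 15.0 0.0
    endloop
  endfacet
  facet normal 0.0000 0.0000 -1.0000
    outer loop
      vertex 4.4 25.6 0.0
      vertex 15.0 30.0 0.0
      vertex 30.0 15.0 0.0
    endloop
  endfacet
  facet normal 0.0000 0.0000 -1.0000
    outer loop
      vertex 0.0 15.0 0.0
      vertex 4.4 25.6 0.0
      vertex 30.0 15.0 0.0
    endloop
  endfacet
  facet normal 0.0000 0.0000 -1.0000
    outer loop
      vertex 4.4 4.4 0.0
      vertex 0.0 15.0 0.0
      vertex 30.0 15.0 0.0
    endloop
  endfacet
  facet normal 0.0000 0.0000 -1.0000
    outer loop
      vertex 15.0 0.0 0.0
      vertex 4.4 4.4 0.0
      vertex 30.0 15.0 0.0
    endloop
  endfacet
  facet normal 0.0000 0.0000 -1.0000
    outer loop
      vertex 25.6 4.4 0.0
      vertex 15.0 0.0 0.0
      vertex 30.0 15.0 0.0
    endloop
  endfacet
  facet normal 0.0000 0.0000 1.0000
    outer loop
      vertex 30.0 15.0 16.0
      vertex 25.6 25.6 16.0
      vertex 15.0 30.0 16.0
    endloop
  endfacet
  facet normal 0.0000 0.0000 1.0000
    outer loop
      vertex 30.0 15.0 16.0
      vertex 15.0 30.0 16.0
      vertex 4.4 25.6 16.0
    endloop
  endfacet
  facet normal 0.0000 0.0000 1.0000
    outer loop
      vertex 30.0 15.0 16.0
      vertex 4.4 25.6 16.0
      vertex 0.0 15.0 16.0
    endloop
  endfacet
  facet normal 0.0000 0.0000 1.0000
    outer loop
      vertex 30.0 15.0 16.0
      vertex 0.0 15.0 16.0
      vertex 4.4 4.4 16.0
    endloop
  endfacet
  facet normal 0.0000 0.0000 1.0000
    outer loop
      vertex 30.0 15.0 16.0
      vertex 4.4 4.4 16.0
      vertex 15.0 0.0 16.0
    endloop
  endfacet
  facet normal 0.0000 0.0000 1.0000
    outer loop
      vertex 30.0 15.0 16.0
      vertex 15.0 0.0 16.0
      vertex 25.6 4.4 16.0
    endloop
  endfacet
  facet normal 0.9236 0.3834 0.0000
    outer loop
      vertex 30.0 15.0 0.0
      vertex 25.6 25.6 0.0
      vertex 25.6 25.6 16.0
    endloop
  endfacet
  facet normal 0.9236 0.3834 0.0000
    outer loop
      vertex 30.0 15.0 0.0
      vertex 25.6 25.6 16.0
      vertex 30.0 15.0 16.0
    endloop
  endfacet
  facet normal 0.3834 0.9236 0.0000
    outer loop
      vertex 25.6 25.6 0.0
      vertex 15.0 30.0 0.0
      vertex 15.0 30.0 16.0
    endloop
  endfacet
  facet normal 0.3834 0.9236 0.0000
    outer loop
      vertex 25.6 25.6 0.0
      vertex 15.0 30.0 16.0
      vertex 25.6 25.6 16.0
    endloop
  endfacet
  facet normal -0.3834 0.9236 0.0000
    outer loop
      vertex 15.0 30.0 0.0
      vertex 4.4 25.6 0.0
      vertex 4.4 25.6 16.0
    endloop
  endfacet
  facet normal -0.3834 0.9236 0.0000
    outer loop
      vertex 15.0 30.0 0.0
      vertex 4.4 25.6 16.0
      vertex 15.0 30.0 16.0
    endloop
  endfacet
  facet normal -0.9236 0.3834 0.0000
    outer loop
      vertex 4.4 25.6 0.0
      vertex 0.0 15.0 0.0
      vertex 0.0 15.0 16.0
    endloop
  endfacet
  facet normal -0.9236 0.3834 0.0000
    outer loop
      vertex 4.4 25.6 0.0
      vertex 0.0 15.0 16.0
      vertex 4.4 25.6 16.0
    endloop
  endfacet
  facet normal -0.9236 -0.3834 0.0000
    outer loop
      vertex 0.0 15.0 0.0
      vertex 4.4 4.4 0.0
      vertex 4.4 4.4 16.0
    endloop
  endfacet
  facet normal -0.9236 -0.3834 0.0000
    outer loop
      vertex 0.0 15.0 0.0
      vertex 4.4 4.4 16.0
      vertex 0.0 15.0 16.0
    endloop
  endfacet
  facet normal -0.3834 -0.9236 0.0000
    outer loop
      vertex 4.4 4.4 0.0
      vertex 15.0 0.0 0.0
      vertex 15.0 0.0 16.0
    endloop
  endfacet
  facet normal -0.3834 -0.9236 0.0000
    outer loop
      vertex 4.4 4.4 0.0
      vertex 15.0 0.0 16.0
      vertex 4.4 4.4 16.0
    endloop
  endfacet
  facet normal 0.3834 -0.9236 0.0000
    outer loop
      vertex 15.0 0.0 0.0
      vertex 25.6 4.4 0.0
      vertex 25.6 4.4 16.0
    endloop
  endfacet
  facet normal 0.3834 -0.9236 0.0000
    outer loop
      vertex 15.0 0.0 0.0
      vertex 25.6 4.4 16.0
      vertex 15.0 0.0 16.0
    endloop
  endfacet
  facet normal 0.9236 -0.3834 0.0000
    outer loop
      vertex 25.6 4.4 0.0
      vertex 30.0 15.0 0.0
      vertex 30.0 15.0 16.0
    endloop
  endfacet
  facet normal 0.9236 -0.3834 0.0000
    outer loop
      vertex 25.6 4.4 0.0
      vertex 30.0 15.0 16.0
      vertex 25.6 4.4 16.0
    endloop
  endfacet
endsolid part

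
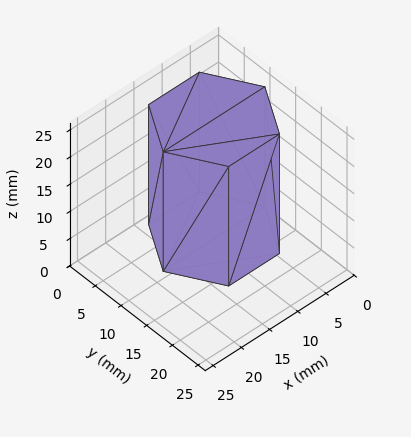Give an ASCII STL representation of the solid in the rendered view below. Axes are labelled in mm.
Reading the render: the shape is a regular 6-sided prism (a cylinder approximated with 6 flat sides), circumscribed radius ≈ 9 mm, height ≈ 22 mm (dimensions read to the nearest mm from the axis ticks). For the STL, each face is triangulated and given an outward normal.

solid part
  facet normal 0.0000 0.0000 -1.0000
    outer loop
      vertex 4.500 16.794 0.000
      vertex 13.500 16.794 0.000
      vertex 18.000 9.000 0.000
    endloop
  endfacet
  facet normal 0.0000 0.0000 -1.0000
    outer loop
      vertex 0.000 9.000 0.000
      vertex 4.500 16.794 0.000
      vertex 18.000 9.000 0.000
    endloop
  endfacet
  facet normal 0.0000 0.0000 -1.0000
    outer loop
      vertex 4.500 1.206 0.000
      vertex 0.000 9.000 0.000
      vertex 18.000 9.000 0.000
    endloop
  endfacet
  facet normal 0.0000 0.0000 -1.0000
    outer loop
      vertex 13.500 1.206 0.000
      vertex 4.500 1.206 0.000
      vertex 18.000 9.000 0.000
    endloop
  endfacet
  facet normal 0.0000 0.0000 1.0000
    outer loop
      vertex 18.000 9.000 22.000
      vertex 13.500 16.794 22.000
      vertex 4.500 16.794 22.000
    endloop
  endfacet
  facet normal 0.0000 0.0000 1.0000
    outer loop
      vertex 18.000 9.000 22.000
      vertex 4.500 16.794 22.000
      vertex 0.000 9.000 22.000
    endloop
  endfacet
  facet normal 0.0000 0.0000 1.0000
    outer loop
      vertex 18.000 9.000 22.000
      vertex 0.000 9.000 22.000
      vertex 4.500 1.206 22.000
    endloop
  endfacet
  facet normal 0.0000 0.0000 1.0000
    outer loop
      vertex 18.000 9.000 22.000
      vertex 4.500 1.206 22.000
      vertex 13.500 1.206 22.000
    endloop
  endfacet
  facet normal 0.8660 0.5000 0.0000
    outer loop
      vertex 18.000 9.000 0.000
      vertex 13.500 16.794 0.000
      vertex 13.500 16.794 22.000
    endloop
  endfacet
  facet normal 0.8660 0.5000 0.0000
    outer loop
      vertex 18.000 9.000 0.000
      vertex 13.500 16.794 22.000
      vertex 18.000 9.000 22.000
    endloop
  endfacet
  facet normal 0.0000 1.0000 0.0000
    outer loop
      vertex 13.500 16.794 0.000
      vertex 4.500 16.794 0.000
      vertex 4.500 16.794 22.000
    endloop
  endfacet
  facet normal 0.0000 1.0000 0.0000
    outer loop
      vertex 13.500 16.794 0.000
      vertex 4.500 16.794 22.000
      vertex 13.500 16.794 22.000
    endloop
  endfacet
  facet normal -0.8660 0.5000 0.0000
    outer loop
      vertex 4.500 16.794 0.000
      vertex 0.000 9.000 0.000
      vertex 0.000 9.000 22.000
    endloop
  endfacet
  facet normal -0.8660 0.5000 0.0000
    outer loop
      vertex 4.500 16.794 0.000
      vertex 0.000 9.000 22.000
      vertex 4.500 16.794 22.000
    endloop
  endfacet
  facet normal -0.8660 -0.5000 0.0000
    outer loop
      vertex 0.000 9.000 0.000
      vertex 4.500 1.206 0.000
      vertex 4.500 1.206 22.000
    endloop
  endfacet
  facet normal -0.8660 -0.5000 0.0000
    outer loop
      vertex 0.000 9.000 0.000
      vertex 4.500 1.206 22.000
      vertex 0.000 9.000 22.000
    endloop
  endfacet
  facet normal 0.0000 -1.0000 0.0000
    outer loop
      vertex 4.500 1.206 0.000
      vertex 13.500 1.206 0.000
      vertex 13.500 1.206 22.000
    endloop
  endfacet
  facet normal 0.0000 -1.0000 0.0000
    outer loop
      vertex 4.500 1.206 0.000
      vertex 13.500 1.206 22.000
      vertex 4.500 1.206 22.000
    endloop
  endfacet
  facet normal 0.8660 -0.5000 0.0000
    outer loop
      vertex 13.500 1.206 0.000
      vertex 18.000 9.000 0.000
      vertex 18.000 9.000 22.000
    endloop
  endfacet
  facet normal 0.8660 -0.5000 0.0000
    outer loop
      vertex 13.500 1.206 0.000
      vertex 18.000 9.000 22.000
      vertex 13.500 1.206 22.000
    endloop
  endfacet
endsolid part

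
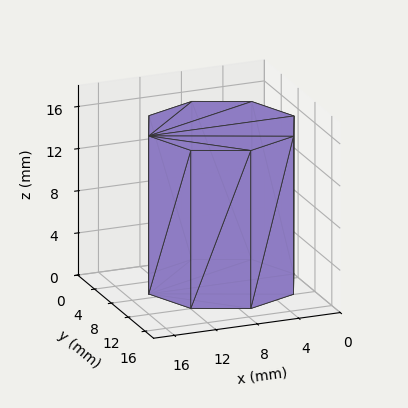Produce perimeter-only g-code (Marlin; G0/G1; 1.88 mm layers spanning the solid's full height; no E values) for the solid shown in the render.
Reading the render: the shape is a regular 8-sided prism (a cylinder approximated with 8 flat sides), circumscribed radius ≈ 7 mm, height ≈ 15 mm (dimensions read to the nearest mm from the axis ticks). For the g-code, the solid's height is divided into equal slices at the stated Δz and each level perimeter traced with G1 moves after a G0 lift.

; perimeter-only toolpath
G21 ; units = mm
G90 ; absolute positioning
G28 ; home
; layer 1
G0 Z1.88
G0 X14.00 Y7.00
G1 X11.95 Y11.95
G1 X7.00 Y14.00
G1 X2.05 Y11.95
G1 X0.00 Y7.00
G1 X2.05 Y2.05
G1 X7.00 Y0.00
G1 X11.95 Y2.05
G1 X14.00 Y7.00
; layer 2
G0 Z3.75
G0 X14.00 Y7.00
G1 X11.95 Y11.95
G1 X7.00 Y14.00
G1 X2.05 Y11.95
G1 X0.00 Y7.00
G1 X2.05 Y2.05
G1 X7.00 Y0.00
G1 X11.95 Y2.05
G1 X14.00 Y7.00
; layer 3
G0 Z5.62
G0 X14.00 Y7.00
G1 X11.95 Y11.95
G1 X7.00 Y14.00
G1 X2.05 Y11.95
G1 X0.00 Y7.00
G1 X2.05 Y2.05
G1 X7.00 Y0.00
G1 X11.95 Y2.05
G1 X14.00 Y7.00
; layer 4
G0 Z7.50
G0 X14.00 Y7.00
G1 X11.95 Y11.95
G1 X7.00 Y14.00
G1 X2.05 Y11.95
G1 X0.00 Y7.00
G1 X2.05 Y2.05
G1 X7.00 Y0.00
G1 X11.95 Y2.05
G1 X14.00 Y7.00
; layer 5
G0 Z9.38
G0 X14.00 Y7.00
G1 X11.95 Y11.95
G1 X7.00 Y14.00
G1 X2.05 Y11.95
G1 X0.00 Y7.00
G1 X2.05 Y2.05
G1 X7.00 Y0.00
G1 X11.95 Y2.05
G1 X14.00 Y7.00
; layer 6
G0 Z11.25
G0 X14.00 Y7.00
G1 X11.95 Y11.95
G1 X7.00 Y14.00
G1 X2.05 Y11.95
G1 X0.00 Y7.00
G1 X2.05 Y2.05
G1 X7.00 Y0.00
G1 X11.95 Y2.05
G1 X14.00 Y7.00
; layer 7
G0 Z13.12
G0 X14.00 Y7.00
G1 X11.95 Y11.95
G1 X7.00 Y14.00
G1 X2.05 Y11.95
G1 X0.00 Y7.00
G1 X2.05 Y2.05
G1 X7.00 Y0.00
G1 X11.95 Y2.05
G1 X14.00 Y7.00
; layer 8
G0 Z15.00
G0 X14.00 Y7.00
G1 X11.95 Y11.95
G1 X7.00 Y14.00
G1 X2.05 Y11.95
G1 X0.00 Y7.00
G1 X2.05 Y2.05
G1 X7.00 Y0.00
G1 X11.95 Y2.05
G1 X14.00 Y7.00
M2 ; end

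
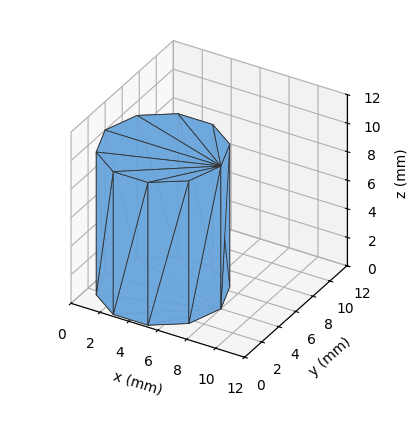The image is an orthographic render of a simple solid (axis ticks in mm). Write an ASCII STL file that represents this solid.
Reading the render: the shape is a regular 10-sided prism (a cylinder approximated with 10 flat sides), circumscribed radius ≈ 4 mm, height ≈ 10 mm (dimensions read to the nearest mm from the axis ticks). For the STL, each face is triangulated and given an outward normal.

solid part
  facet normal 0.0000 0.0000 -1.0000
    outer loop
      vertex 5.2 7.8 0.0
      vertex 7.2 6.4 0.0
      vertex 8.0 4.0 0.0
    endloop
  endfacet
  facet normal 0.0000 0.0000 -1.0000
    outer loop
      vertex 2.8 7.8 0.0
      vertex 5.2 7.8 0.0
      vertex 8.0 4.0 0.0
    endloop
  endfacet
  facet normal 0.0000 0.0000 -1.0000
    outer loop
      vertex 0.8 6.4 0.0
      vertex 2.8 7.8 0.0
      vertex 8.0 4.0 0.0
    endloop
  endfacet
  facet normal 0.0000 0.0000 -1.0000
    outer loop
      vertex 0.0 4.0 0.0
      vertex 0.8 6.4 0.0
      vertex 8.0 4.0 0.0
    endloop
  endfacet
  facet normal 0.0000 0.0000 -1.0000
    outer loop
      vertex 0.8 1.6 0.0
      vertex 0.0 4.0 0.0
      vertex 8.0 4.0 0.0
    endloop
  endfacet
  facet normal 0.0000 0.0000 -1.0000
    outer loop
      vertex 2.8 0.2 0.0
      vertex 0.8 1.6 0.0
      vertex 8.0 4.0 0.0
    endloop
  endfacet
  facet normal 0.0000 0.0000 -1.0000
    outer loop
      vertex 5.2 0.2 0.0
      vertex 2.8 0.2 0.0
      vertex 8.0 4.0 0.0
    endloop
  endfacet
  facet normal 0.0000 0.0000 -1.0000
    outer loop
      vertex 7.2 1.6 0.0
      vertex 5.2 0.2 0.0
      vertex 8.0 4.0 0.0
    endloop
  endfacet
  facet normal 0.0000 0.0000 1.0000
    outer loop
      vertex 8.0 4.0 10.0
      vertex 7.2 6.4 10.0
      vertex 5.2 7.8 10.0
    endloop
  endfacet
  facet normal 0.0000 0.0000 1.0000
    outer loop
      vertex 8.0 4.0 10.0
      vertex 5.2 7.8 10.0
      vertex 2.8 7.8 10.0
    endloop
  endfacet
  facet normal 0.0000 0.0000 1.0000
    outer loop
      vertex 8.0 4.0 10.0
      vertex 2.8 7.8 10.0
      vertex 0.8 6.4 10.0
    endloop
  endfacet
  facet normal 0.0000 0.0000 1.0000
    outer loop
      vertex 8.0 4.0 10.0
      vertex 0.8 6.4 10.0
      vertex 0.0 4.0 10.0
    endloop
  endfacet
  facet normal 0.0000 0.0000 1.0000
    outer loop
      vertex 8.0 4.0 10.0
      vertex 0.0 4.0 10.0
      vertex 0.8 1.6 10.0
    endloop
  endfacet
  facet normal 0.0000 0.0000 1.0000
    outer loop
      vertex 8.0 4.0 10.0
      vertex 0.8 1.6 10.0
      vertex 2.8 0.2 10.0
    endloop
  endfacet
  facet normal 0.0000 0.0000 1.0000
    outer loop
      vertex 8.0 4.0 10.0
      vertex 2.8 0.2 10.0
      vertex 5.2 0.2 10.0
    endloop
  endfacet
  facet normal 0.0000 0.0000 1.0000
    outer loop
      vertex 8.0 4.0 10.0
      vertex 5.2 0.2 10.0
      vertex 7.2 1.6 10.0
    endloop
  endfacet
  facet normal 0.9487 0.3162 0.0000
    outer loop
      vertex 8.0 4.0 0.0
      vertex 7.2 6.4 0.0
      vertex 7.2 6.4 10.0
    endloop
  endfacet
  facet normal 0.9487 0.3162 0.0000
    outer loop
      vertex 8.0 4.0 0.0
      vertex 7.2 6.4 10.0
      vertex 8.0 4.0 10.0
    endloop
  endfacet
  facet normal 0.5735 0.8192 0.0000
    outer loop
      vertex 7.2 6.4 0.0
      vertex 5.2 7.8 0.0
      vertex 5.2 7.8 10.0
    endloop
  endfacet
  facet normal 0.5735 0.8192 0.0000
    outer loop
      vertex 7.2 6.4 0.0
      vertex 5.2 7.8 10.0
      vertex 7.2 6.4 10.0
    endloop
  endfacet
  facet normal 0.0000 1.0000 0.0000
    outer loop
      vertex 5.2 7.8 0.0
      vertex 2.8 7.8 0.0
      vertex 2.8 7.8 10.0
    endloop
  endfacet
  facet normal 0.0000 1.0000 0.0000
    outer loop
      vertex 5.2 7.8 0.0
      vertex 2.8 7.8 10.0
      vertex 5.2 7.8 10.0
    endloop
  endfacet
  facet normal -0.5735 0.8192 0.0000
    outer loop
      vertex 2.8 7.8 0.0
      vertex 0.8 6.4 0.0
      vertex 0.8 6.4 10.0
    endloop
  endfacet
  facet normal -0.5735 0.8192 0.0000
    outer loop
      vertex 2.8 7.8 0.0
      vertex 0.8 6.4 10.0
      vertex 2.8 7.8 10.0
    endloop
  endfacet
  facet normal -0.9487 0.3162 0.0000
    outer loop
      vertex 0.8 6.4 0.0
      vertex 0.0 4.0 0.0
      vertex 0.0 4.0 10.0
    endloop
  endfacet
  facet normal -0.9487 0.3162 0.0000
    outer loop
      vertex 0.8 6.4 0.0
      vertex 0.0 4.0 10.0
      vertex 0.8 6.4 10.0
    endloop
  endfacet
  facet normal -0.9487 -0.3162 0.0000
    outer loop
      vertex 0.0 4.0 0.0
      vertex 0.8 1.6 0.0
      vertex 0.8 1.6 10.0
    endloop
  endfacet
  facet normal -0.9487 -0.3162 0.0000
    outer loop
      vertex 0.0 4.0 0.0
      vertex 0.8 1.6 10.0
      vertex 0.0 4.0 10.0
    endloop
  endfacet
  facet normal -0.5735 -0.8192 0.0000
    outer loop
      vertex 0.8 1.6 0.0
      vertex 2.8 0.2 0.0
      vertex 2.8 0.2 10.0
    endloop
  endfacet
  facet normal -0.5735 -0.8192 0.0000
    outer loop
      vertex 0.8 1.6 0.0
      vertex 2.8 0.2 10.0
      vertex 0.8 1.6 10.0
    endloop
  endfacet
  facet normal 0.0000 -1.0000 0.0000
    outer loop
      vertex 2.8 0.2 0.0
      vertex 5.2 0.2 0.0
      vertex 5.2 0.2 10.0
    endloop
  endfacet
  facet normal 0.0000 -1.0000 0.0000
    outer loop
      vertex 2.8 0.2 0.0
      vertex 5.2 0.2 10.0
      vertex 2.8 0.2 10.0
    endloop
  endfacet
  facet normal 0.5735 -0.8192 0.0000
    outer loop
      vertex 5.2 0.2 0.0
      vertex 7.2 1.6 0.0
      vertex 7.2 1.6 10.0
    endloop
  endfacet
  facet normal 0.5735 -0.8192 0.0000
    outer loop
      vertex 5.2 0.2 0.0
      vertex 7.2 1.6 10.0
      vertex 5.2 0.2 10.0
    endloop
  endfacet
  facet normal 0.9487 -0.3162 0.0000
    outer loop
      vertex 7.2 1.6 0.0
      vertex 8.0 4.0 0.0
      vertex 8.0 4.0 10.0
    endloop
  endfacet
  facet normal 0.9487 -0.3162 0.0000
    outer loop
      vertex 7.2 1.6 0.0
      vertex 8.0 4.0 10.0
      vertex 7.2 1.6 10.0
    endloop
  endfacet
endsolid part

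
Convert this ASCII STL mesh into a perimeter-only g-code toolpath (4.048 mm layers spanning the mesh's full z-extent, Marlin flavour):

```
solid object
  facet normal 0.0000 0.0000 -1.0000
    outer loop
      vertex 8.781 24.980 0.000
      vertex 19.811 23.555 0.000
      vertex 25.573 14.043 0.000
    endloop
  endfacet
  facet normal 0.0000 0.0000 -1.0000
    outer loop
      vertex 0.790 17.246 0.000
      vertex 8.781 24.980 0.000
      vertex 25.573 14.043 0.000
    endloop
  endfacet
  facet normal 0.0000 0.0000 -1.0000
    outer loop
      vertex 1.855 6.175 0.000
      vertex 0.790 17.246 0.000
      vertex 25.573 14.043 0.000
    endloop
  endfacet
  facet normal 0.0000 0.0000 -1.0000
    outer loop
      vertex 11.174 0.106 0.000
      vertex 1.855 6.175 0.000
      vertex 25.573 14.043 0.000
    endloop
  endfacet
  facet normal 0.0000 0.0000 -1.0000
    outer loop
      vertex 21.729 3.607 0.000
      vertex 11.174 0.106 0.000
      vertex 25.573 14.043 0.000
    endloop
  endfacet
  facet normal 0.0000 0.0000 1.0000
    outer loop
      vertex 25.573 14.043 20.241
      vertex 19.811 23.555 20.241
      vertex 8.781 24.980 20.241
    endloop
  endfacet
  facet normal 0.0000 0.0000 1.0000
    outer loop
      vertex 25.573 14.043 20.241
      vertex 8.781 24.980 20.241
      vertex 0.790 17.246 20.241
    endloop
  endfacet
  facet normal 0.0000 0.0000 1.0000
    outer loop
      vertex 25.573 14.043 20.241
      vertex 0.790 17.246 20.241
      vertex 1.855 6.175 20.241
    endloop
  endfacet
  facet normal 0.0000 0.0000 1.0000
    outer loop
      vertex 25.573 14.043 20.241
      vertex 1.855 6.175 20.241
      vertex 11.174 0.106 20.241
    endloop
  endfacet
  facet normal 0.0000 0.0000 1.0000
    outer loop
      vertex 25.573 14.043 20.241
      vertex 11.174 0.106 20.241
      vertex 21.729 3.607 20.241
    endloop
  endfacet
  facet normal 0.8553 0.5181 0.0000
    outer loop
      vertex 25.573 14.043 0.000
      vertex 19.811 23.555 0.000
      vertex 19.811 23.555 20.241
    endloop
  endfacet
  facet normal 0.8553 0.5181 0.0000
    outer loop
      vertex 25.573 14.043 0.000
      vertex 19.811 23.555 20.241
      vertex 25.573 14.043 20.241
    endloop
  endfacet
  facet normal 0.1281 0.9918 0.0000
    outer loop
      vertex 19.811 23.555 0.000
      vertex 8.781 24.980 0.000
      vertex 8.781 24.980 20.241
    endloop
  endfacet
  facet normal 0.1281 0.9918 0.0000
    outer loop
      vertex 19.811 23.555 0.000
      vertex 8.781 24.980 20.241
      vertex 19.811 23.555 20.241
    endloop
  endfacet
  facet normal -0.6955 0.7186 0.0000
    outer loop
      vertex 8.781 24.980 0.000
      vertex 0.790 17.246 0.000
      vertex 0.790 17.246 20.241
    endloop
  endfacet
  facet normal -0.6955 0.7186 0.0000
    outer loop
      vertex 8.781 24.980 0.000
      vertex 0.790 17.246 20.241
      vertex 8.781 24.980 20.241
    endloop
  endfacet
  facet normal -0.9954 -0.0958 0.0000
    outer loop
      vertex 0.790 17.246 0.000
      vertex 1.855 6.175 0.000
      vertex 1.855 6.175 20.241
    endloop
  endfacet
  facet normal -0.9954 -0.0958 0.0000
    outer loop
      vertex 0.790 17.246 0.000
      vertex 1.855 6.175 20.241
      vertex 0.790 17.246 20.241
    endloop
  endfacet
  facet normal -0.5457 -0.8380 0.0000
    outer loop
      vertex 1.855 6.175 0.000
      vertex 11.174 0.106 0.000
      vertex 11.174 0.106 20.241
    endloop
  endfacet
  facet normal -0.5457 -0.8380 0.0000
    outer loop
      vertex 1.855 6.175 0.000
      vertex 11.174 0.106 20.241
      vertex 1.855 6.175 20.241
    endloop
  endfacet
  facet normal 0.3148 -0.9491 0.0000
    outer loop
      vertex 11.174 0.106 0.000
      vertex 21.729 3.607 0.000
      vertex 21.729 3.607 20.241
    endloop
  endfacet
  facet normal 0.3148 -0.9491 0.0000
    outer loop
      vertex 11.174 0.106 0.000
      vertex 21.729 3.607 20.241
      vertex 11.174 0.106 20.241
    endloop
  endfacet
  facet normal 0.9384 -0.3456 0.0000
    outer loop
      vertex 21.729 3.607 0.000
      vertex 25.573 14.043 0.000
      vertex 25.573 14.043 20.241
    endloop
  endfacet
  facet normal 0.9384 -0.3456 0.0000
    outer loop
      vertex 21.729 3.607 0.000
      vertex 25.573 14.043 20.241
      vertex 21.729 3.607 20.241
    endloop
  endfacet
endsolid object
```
; perimeter-only toolpath
G21 ; units = mm
G90 ; absolute positioning
G28 ; home
; layer 1
G0 Z4.048
G0 X25.573 Y14.043
G1 X19.811 Y23.555
G1 X8.781 Y24.980
G1 X0.790 Y17.246
G1 X1.855 Y6.175
G1 X11.174 Y0.106
G1 X21.729 Y3.607
G1 X25.573 Y14.043
; layer 2
G0 Z8.096
G0 X25.573 Y14.043
G1 X19.811 Y23.555
G1 X8.781 Y24.980
G1 X0.790 Y17.246
G1 X1.855 Y6.175
G1 X11.174 Y0.106
G1 X21.729 Y3.607
G1 X25.573 Y14.043
; layer 3
G0 Z12.145
G0 X25.573 Y14.043
G1 X19.811 Y23.555
G1 X8.781 Y24.980
G1 X0.790 Y17.246
G1 X1.855 Y6.175
G1 X11.174 Y0.106
G1 X21.729 Y3.607
G1 X25.573 Y14.043
; layer 4
G0 Z16.193
G0 X25.573 Y14.043
G1 X19.811 Y23.555
G1 X8.781 Y24.980
G1 X0.790 Y17.246
G1 X1.855 Y6.175
G1 X11.174 Y0.106
G1 X21.729 Y3.607
G1 X25.573 Y14.043
; layer 5
G0 Z20.241
G0 X25.573 Y14.043
G1 X19.811 Y23.555
G1 X8.781 Y24.980
G1 X0.790 Y17.246
G1 X1.855 Y6.175
G1 X11.174 Y0.106
G1 X21.729 Y3.607
G1 X25.573 Y14.043
M2 ; end

The solid is a regular 7-sided prism (a cylinder approximated with 7 flat sides), circumscribed radius ≈ 12.8 mm, height ≈ 20.2 mm. Slicing at Δz = 4.048 mm — 5 equal slices spanning the solid's height, so layer i sits at z = i·h/5 — gives 5 non-empty perimeters. Each is a 7-segment closed polygon; G0 lifts to the layer z and rapids to the start vertex, then G1 traces the edges.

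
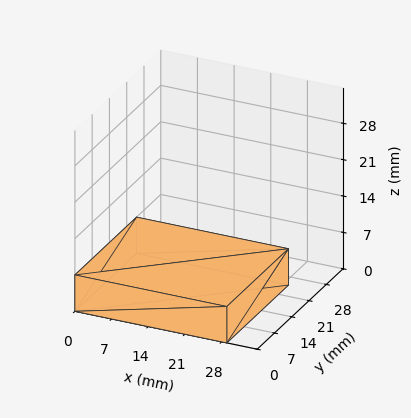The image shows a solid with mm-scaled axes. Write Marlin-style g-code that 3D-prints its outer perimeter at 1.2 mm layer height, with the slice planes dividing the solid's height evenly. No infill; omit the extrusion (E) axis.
Reading the render: the shape is a rectangular box, roughly 29 × 25 mm footprint and 7 mm tall (dimensions read to the nearest mm from the axis ticks). For the g-code, the solid's height is divided into equal slices at the stated Δz and each level perimeter traced with G1 moves after a G0 lift.

; perimeter-only toolpath
G21 ; units = mm
G90 ; absolute positioning
G28 ; home
; layer 1
G0 Z1.2
G0 X0.0 Y0.0
G1 X29.0 Y0.0
G1 X29.0 Y25.0
G1 X0.0 Y25.0
G1 X0.0 Y0.0
; layer 2
G0 Z2.3
G0 X0.0 Y0.0
G1 X29.0 Y0.0
G1 X29.0 Y25.0
G1 X0.0 Y25.0
G1 X0.0 Y0.0
; layer 3
G0 Z3.5
G0 X0.0 Y0.0
G1 X29.0 Y0.0
G1 X29.0 Y25.0
G1 X0.0 Y25.0
G1 X0.0 Y0.0
; layer 4
G0 Z4.7
G0 X0.0 Y0.0
G1 X29.0 Y0.0
G1 X29.0 Y25.0
G1 X0.0 Y25.0
G1 X0.0 Y0.0
; layer 5
G0 Z5.8
G0 X0.0 Y0.0
G1 X29.0 Y0.0
G1 X29.0 Y25.0
G1 X0.0 Y25.0
G1 X0.0 Y0.0
; layer 6
G0 Z7.0
G0 X0.0 Y0.0
G1 X29.0 Y0.0
G1 X29.0 Y25.0
G1 X0.0 Y25.0
G1 X0.0 Y0.0
M2 ; end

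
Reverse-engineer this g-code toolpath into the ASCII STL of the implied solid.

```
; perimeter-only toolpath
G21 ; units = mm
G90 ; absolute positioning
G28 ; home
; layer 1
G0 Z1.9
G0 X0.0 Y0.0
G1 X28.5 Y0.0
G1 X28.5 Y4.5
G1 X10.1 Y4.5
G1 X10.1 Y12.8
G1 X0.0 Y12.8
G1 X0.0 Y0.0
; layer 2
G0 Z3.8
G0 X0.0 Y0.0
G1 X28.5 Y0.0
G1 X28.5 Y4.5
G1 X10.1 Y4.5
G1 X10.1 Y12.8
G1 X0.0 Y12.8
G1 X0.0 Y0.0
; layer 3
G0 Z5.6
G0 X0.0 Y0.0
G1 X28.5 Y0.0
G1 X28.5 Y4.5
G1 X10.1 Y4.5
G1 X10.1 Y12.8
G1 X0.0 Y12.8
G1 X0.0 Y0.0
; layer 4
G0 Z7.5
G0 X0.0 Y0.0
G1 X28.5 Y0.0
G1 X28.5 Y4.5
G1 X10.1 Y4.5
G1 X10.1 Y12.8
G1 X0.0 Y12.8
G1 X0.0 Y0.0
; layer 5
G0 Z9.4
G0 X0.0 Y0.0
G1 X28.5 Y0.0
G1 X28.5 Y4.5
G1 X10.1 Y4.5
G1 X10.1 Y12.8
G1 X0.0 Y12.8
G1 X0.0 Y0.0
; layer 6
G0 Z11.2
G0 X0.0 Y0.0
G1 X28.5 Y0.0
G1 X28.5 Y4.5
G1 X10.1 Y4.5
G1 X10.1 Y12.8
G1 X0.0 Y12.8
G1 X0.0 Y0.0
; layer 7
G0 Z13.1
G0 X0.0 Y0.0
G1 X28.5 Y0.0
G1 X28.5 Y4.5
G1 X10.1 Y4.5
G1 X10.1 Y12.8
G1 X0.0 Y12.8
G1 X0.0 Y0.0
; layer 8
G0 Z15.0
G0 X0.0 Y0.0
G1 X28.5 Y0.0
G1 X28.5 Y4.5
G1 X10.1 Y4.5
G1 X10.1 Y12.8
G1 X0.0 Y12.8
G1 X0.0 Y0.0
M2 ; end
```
solid part
  facet normal 0.0000 0.0000 -1.0000
    outer loop
      vertex 28.5 4.5 0.0
      vertex 28.5 0.0 0.0
      vertex 0.0 0.0 0.0
    endloop
  endfacet
  facet normal 0.0000 0.0000 -1.0000
    outer loop
      vertex 10.1 4.5 0.0
      vertex 28.5 4.5 0.0
      vertex 0.0 0.0 0.0
    endloop
  endfacet
  facet normal 0.0000 0.0000 -1.0000
    outer loop
      vertex 10.1 12.8 0.0
      vertex 10.1 4.5 0.0
      vertex 0.0 0.0 0.0
    endloop
  endfacet
  facet normal 0.0000 0.0000 -1.0000
    outer loop
      vertex 0.0 12.8 0.0
      vertex 10.1 12.8 0.0
      vertex 0.0 0.0 0.0
    endloop
  endfacet
  facet normal 0.0000 0.0000 1.0000
    outer loop
      vertex 0.0 0.0 15.0
      vertex 28.5 0.0 15.0
      vertex 28.5 4.5 15.0
    endloop
  endfacet
  facet normal 0.0000 0.0000 1.0000
    outer loop
      vertex 0.0 0.0 15.0
      vertex 28.5 4.5 15.0
      vertex 10.1 4.5 15.0
    endloop
  endfacet
  facet normal 0.0000 0.0000 1.0000
    outer loop
      vertex 0.0 0.0 15.0
      vertex 10.1 4.5 15.0
      vertex 10.1 12.8 15.0
    endloop
  endfacet
  facet normal 0.0000 0.0000 1.0000
    outer loop
      vertex 0.0 0.0 15.0
      vertex 10.1 12.8 15.0
      vertex 0.0 12.8 15.0
    endloop
  endfacet
  facet normal 0.0000 -1.0000 0.0000
    outer loop
      vertex 0.0 0.0 0.0
      vertex 28.5 0.0 0.0
      vertex 28.5 0.0 15.0
    endloop
  endfacet
  facet normal 0.0000 -1.0000 0.0000
    outer loop
      vertex 0.0 0.0 0.0
      vertex 28.5 0.0 15.0
      vertex 0.0 0.0 15.0
    endloop
  endfacet
  facet normal 1.0000 0.0000 0.0000
    outer loop
      vertex 28.5 0.0 0.0
      vertex 28.5 4.5 0.0
      vertex 28.5 4.5 15.0
    endloop
  endfacet
  facet normal 1.0000 0.0000 0.0000
    outer loop
      vertex 28.5 0.0 0.0
      vertex 28.5 4.5 15.0
      vertex 28.5 0.0 15.0
    endloop
  endfacet
  facet normal 0.0000 1.0000 0.0000
    outer loop
      vertex 28.5 4.5 0.0
      vertex 10.1 4.5 0.0
      vertex 10.1 4.5 15.0
    endloop
  endfacet
  facet normal 0.0000 1.0000 0.0000
    outer loop
      vertex 28.5 4.5 0.0
      vertex 10.1 4.5 15.0
      vertex 28.5 4.5 15.0
    endloop
  endfacet
  facet normal 1.0000 0.0000 0.0000
    outer loop
      vertex 10.1 4.5 0.0
      vertex 10.1 12.8 0.0
      vertex 10.1 12.8 15.0
    endloop
  endfacet
  facet normal 1.0000 0.0000 0.0000
    outer loop
      vertex 10.1 4.5 0.0
      vertex 10.1 12.8 15.0
      vertex 10.1 4.5 15.0
    endloop
  endfacet
  facet normal 0.0000 1.0000 0.0000
    outer loop
      vertex 10.1 12.8 0.0
      vertex 0.0 12.8 0.0
      vertex 0.0 12.8 15.0
    endloop
  endfacet
  facet normal 0.0000 1.0000 0.0000
    outer loop
      vertex 10.1 12.8 0.0
      vertex 0.0 12.8 15.0
      vertex 10.1 12.8 15.0
    endloop
  endfacet
  facet normal -1.0000 0.0000 0.0000
    outer loop
      vertex 0.0 12.8 0.0
      vertex 0.0 0.0 0.0
      vertex 0.0 0.0 15.0
    endloop
  endfacet
  facet normal -1.0000 0.0000 0.0000
    outer loop
      vertex 0.0 12.8 0.0
      vertex 0.0 0.0 15.0
      vertex 0.0 12.8 15.0
    endloop
  endfacet
endsolid part

The G0 Z moves step by Δz≈1.9 mm. Every layer's G1 loop is the same polygon, so the solid is a straight extrusion of it from z=0 to z≈15. Closing with flat bottom and top caps and triangulating gives 20 facets — an L-shaped prism: outer 28.5 × 12.8 mm, arm thicknesses ≈ 4.5 mm (horizontal) and 10.1 mm (vertical), extruded 15 mm in z.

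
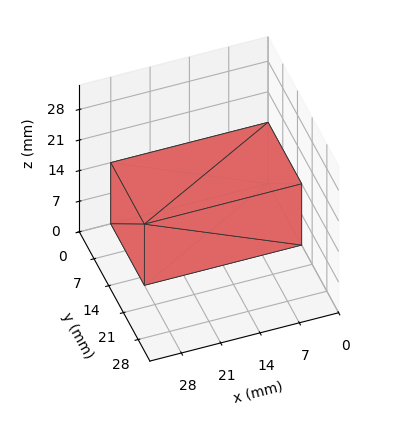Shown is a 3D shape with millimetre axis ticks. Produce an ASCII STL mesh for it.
Reading the render: the shape is a rectangular box, roughly 28 × 16 mm footprint and 14 mm tall (dimensions read to the nearest mm from the axis ticks). For the STL, each face is triangulated and given an outward normal.

solid part
  facet normal 0.0000 0.0000 -1.0000
    outer loop
      vertex 28.00 16.00 0.00
      vertex 28.00 0.00 0.00
      vertex 0.00 0.00 0.00
    endloop
  endfacet
  facet normal 0.0000 0.0000 -1.0000
    outer loop
      vertex 0.00 16.00 0.00
      vertex 28.00 16.00 0.00
      vertex 0.00 0.00 0.00
    endloop
  endfacet
  facet normal 0.0000 0.0000 1.0000
    outer loop
      vertex 0.00 0.00 14.00
      vertex 28.00 0.00 14.00
      vertex 28.00 16.00 14.00
    endloop
  endfacet
  facet normal 0.0000 0.0000 1.0000
    outer loop
      vertex 0.00 0.00 14.00
      vertex 28.00 16.00 14.00
      vertex 0.00 16.00 14.00
    endloop
  endfacet
  facet normal 0.0000 -1.0000 0.0000
    outer loop
      vertex 0.00 0.00 0.00
      vertex 28.00 0.00 0.00
      vertex 28.00 0.00 14.00
    endloop
  endfacet
  facet normal 0.0000 -1.0000 0.0000
    outer loop
      vertex 0.00 0.00 0.00
      vertex 28.00 0.00 14.00
      vertex 0.00 0.00 14.00
    endloop
  endfacet
  facet normal 0.0000 1.0000 0.0000
    outer loop
      vertex 28.00 16.00 14.00
      vertex 28.00 16.00 0.00
      vertex 0.00 16.00 0.00
    endloop
  endfacet
  facet normal 0.0000 1.0000 0.0000
    outer loop
      vertex 0.00 16.00 14.00
      vertex 28.00 16.00 14.00
      vertex 0.00 16.00 0.00
    endloop
  endfacet
  facet normal -1.0000 0.0000 0.0000
    outer loop
      vertex 0.00 16.00 14.00
      vertex 0.00 16.00 0.00
      vertex 0.00 0.00 0.00
    endloop
  endfacet
  facet normal -1.0000 0.0000 0.0000
    outer loop
      vertex 0.00 0.00 14.00
      vertex 0.00 16.00 14.00
      vertex 0.00 0.00 0.00
    endloop
  endfacet
  facet normal 1.0000 0.0000 0.0000
    outer loop
      vertex 28.00 0.00 0.00
      vertex 28.00 16.00 0.00
      vertex 28.00 16.00 14.00
    endloop
  endfacet
  facet normal 1.0000 0.0000 0.0000
    outer loop
      vertex 28.00 0.00 0.00
      vertex 28.00 16.00 14.00
      vertex 28.00 0.00 14.00
    endloop
  endfacet
endsolid part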